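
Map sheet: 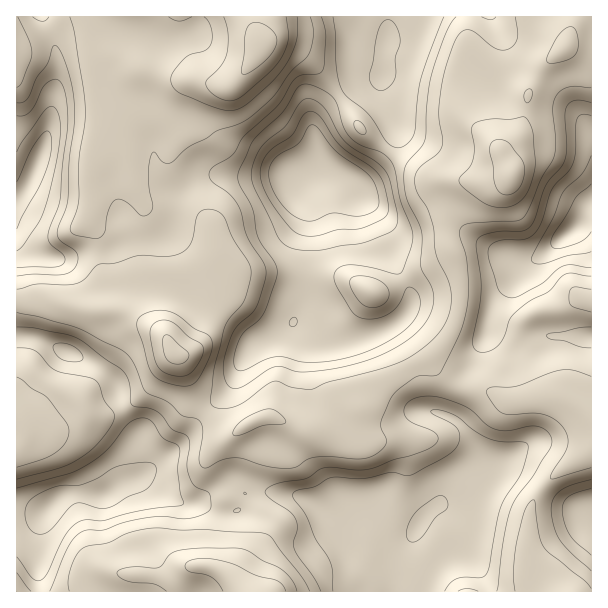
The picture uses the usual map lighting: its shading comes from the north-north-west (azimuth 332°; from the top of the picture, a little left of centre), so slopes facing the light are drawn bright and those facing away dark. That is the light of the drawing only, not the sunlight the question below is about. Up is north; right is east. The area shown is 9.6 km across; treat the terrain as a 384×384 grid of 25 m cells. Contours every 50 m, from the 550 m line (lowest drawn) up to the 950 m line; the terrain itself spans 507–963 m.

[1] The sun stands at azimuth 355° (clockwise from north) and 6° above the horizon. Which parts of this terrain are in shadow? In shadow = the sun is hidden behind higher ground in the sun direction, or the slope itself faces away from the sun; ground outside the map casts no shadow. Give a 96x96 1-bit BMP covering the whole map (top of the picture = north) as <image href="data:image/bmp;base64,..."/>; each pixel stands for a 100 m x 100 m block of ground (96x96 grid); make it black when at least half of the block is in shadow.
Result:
<image width="96" height="96" href="data:image/bmp;base64,Qk2+BAAAAAAAAD4AAAAoAAAAYAAAAGAAAAABAAEAAAAAAIAEAAATCwAAEwsAAAIAAAAAAAAA////AAAAAAAAAHwPwAAAAAAAAAAAAHgPwAAAAAAAAAAAAAAPgAAAAAAAAAAAAAAHAAAAAAAAAAAAAAAAAAAAAAAAAAAAAAAAAAAAAAAAAAAAAAAAAAAAAAAAAAAAAAAAAAAAAAAAAAB4AAAAAAAAAAAAAAF8AAAAAAAP+AAAAAd+AAAAAAA//AAAAB9/AAAAAAB//gAAAB9/wAAAAAD//wAAAD//8AAAAAH///AAAH///gACAAf///wAAH///wA/AB////4AAP///4B/hH////8AAP///4B///////8AAH///8D7//////+B4D///8P7//////+D8B///8f4///////H+Af//8/4fwD////f/AAD///8fgD//////AAAf//8PwHwB5///wAAH//8H+GAAAG//4AAB//+D/gAAAA//8AAA//+B/gAAAB//8AAAf/+AfAAAAD//8AAAH/+AAAAAA///8AAAD//AAAAAH/+P4AAAB//AAAAAP/8AAAAAA//AAAAAf/4AAAAAAf/gAAAAf/wAAAAAMP/gAAAAP+AAAAAAeP/gAAAAD4AAAAAAeP/gAAAAAAAAAAAD+P/wAAAAAAAAAAA/+P//AAAAAAAAAAD/+CP/gAAAAAAAAAH/8AD/wAAAAAAAAAf/4AAf4AAAAAAAAB//wAAP8AAeAAAAAH//AAAH8AA/AAAAAf/+AAAH8AA/gAAA///+AAAH8AA/wAAB///wAAAH+AA/wAAA//gAAAAD+AB/wAAAB8AAAAAA+AB/4AAAAAAAAAAAeAD/wAAMAAAAAAAAOADgAAAeAAAAAAAAGAAAAAA/AAAAAAAAGAAADAB/gAAAAAAAAAAAAAB/wAAAAAAAAAAAAAD/wABwAAAAAAAAAAD/4AD4AAAAAAAAAAH/8AH4AAAAAAAAAAH/+AH8AAAAAAAAAAP//AD4AAAAAAAAAAP//gAwAAAAAwAACAP//wAAAAAAH8AAGAf//4AAAAAAP+AIHAP//4AAAAAAf+A+OAP//4AAAAAAf/B/OAP//8AAAAAA//h/MAf//8gAAAAB//z/gA////gAAAAD////gAw///wAAAAH////gAAP//wAAAAP////gAAD//4AAAAf////gAAA//4AAAA/////gAAAf/4AAAB/////AAAAHv8AAAH/////AAAABN8AAAH////+AAAAAN8AAAB////8AAAAAf+AAAB////4AAAAAf+AAAB////wAAAAA/+AAAD///+AAAAAA/+AAAH///4AAAAAA/+AAAP///4AAAAAB/+AAAf///4AAAAAB/+AAA////4AAAAAD/+AAA////4AAAAAD//AAAfD//wAAAAAD8/AAAAB//wAAAAAD4/AAAAA//wAAAAAHg/AAAAAf/gAAAAAHgeAAAAAP/AAAAAAHwAAAAAAH+AAAAAADwAAAAAAD4AAAAAAAgAAAAAAB4AAAAAAAAAAAAAAAYAAAAAAAAAAAAAAAAAAAAAAAAAAAAAAAAAAAAAAAAAAAAAAAAAAAAAAAAAAAAAAAAAAAAAAAA="/>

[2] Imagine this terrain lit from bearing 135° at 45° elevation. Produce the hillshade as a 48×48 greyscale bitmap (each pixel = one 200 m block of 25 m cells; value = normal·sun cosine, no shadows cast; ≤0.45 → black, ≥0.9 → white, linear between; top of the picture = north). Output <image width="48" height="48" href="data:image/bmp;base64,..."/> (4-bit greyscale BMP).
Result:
<image width="48" height="48" href="data:image/bmp;base64,Qk32BAAAAAAAAHYAAAAoAAAAMAAAADAAAAABAAQAAAAAAIAEAAATCwAAEwsAABAAAAAAAAAAAAAAABEREQAiIiIAMzMzAERERABVVVUAZmZmAHd3dwCIiIgAmZmZAKqqqgC7u7sAzMzMAN3d3QDu7u4A////AIdEeJmZmYm6h3ZniZq6mZmIdTRVV4iHd4cyWIiIiHiamHdmiZqpmZmIh1VURoiIh4hBNnd3d2Vndnd3iZmZmZmIiHdkNoiIh4hiFWZ3d2VEVWeImpmZmZmIiIh0NomYiIhjE0RWd2ZVVVZ5q6mZiZmYiIh0NYmpiZh0IjIjRVVFZmZ4q6mZiZmZiIh1NIq6maqFVUMiIkVFeHd3iamZmZmpiIiGM3q7qbuod3ZVVFZ3eZiImqqZmZmqmYiGMlrdy93bqamHd2aJmZmazMu6qpmqqZiHUifO7e7u3Lqph2Vqupmrzd3Mzcq7upmYdCOL3czd7tyqmGRIu6qqq83Lzdy8zLmZhkNIq6q7ze26mYU2m7qZmru6q8y7zcuqqGRFiZmaq97bmJhVebupmaqpmaqqq7uqu5dWeJmZmrzcqImHZoq6mZmZmZmYiJqavMqHiJmZmaq8uYmYdlaJmIiZmaqoiZmJq7uZiIiZmZmJupmphkRniIiIiazLuqmYmZqZmIiIiJmGiqq7qFNXd3iIiZvMu6mIiIiIiIiHZ4qGaazdyWM1dlVmeImqqph4h3d4iIiGVnmXVpzu24QjVTMjNWiJmql3d3Znd3eId4mYVXrO7bdUVlQyISRomqp3eId2d3irqImYVHiK3tqHd3d3VCE1ebuWeIiIiKq7qpmYVGd3ruypiIiJmHQiV6y3aJqZqruqqqmXU0Z4nO7KmIiJq7lSNpzJZoqqq6qZmIiIZVeIms7sqYiIm9yVRYvJZFeJqoiHd3eId3iImazcqZiHesy3VnrLhSNXiFVVV4iIiIiImZvduYh2Z4qod4q7l0IjZiMzNXiIiIiImZrMqYdlVWd3eJq7qXUhNERVRXiIiIiImZmqmIdlVmZVaJq7qZhBJGd4h4mIiId4iZmZh2ZmZ3dDV5vMu7uDJFVWiZmZmYh4iaqphlRVVWdUV5vN3O7ZQ0QyaZmZmZiIiau6h2VVQ0VVaJq8ze/tllQxN5mZmZiHiauph3ZmUyNGeJmrze7uyVRCJpmZmZiHeJqpiHd4dTE3iZmave7ty4QyNpmZmZmIiJqqmIeIhjE3iYiInO/+3LchJpmZmZqpmrzLqYiJl1I2d3d3it7/3dowFomZmZqqq93tupmZmHU0Z2Zmeb3u7dxQBYmZmZq7u97+26mImpdDV3ZWiavN3N2BBYmZmZmqu97u7bhnm6dTRndmeKu8zM2jBImZmZmaq97+7rdVmphkRndmZ5q8zN22JIiZmZmaq87/7sdWeJhkRnd2Z5q8zO3HNYiZmZmqrN7v/sl3eIhkRnh3d5q8zO7IRYiZmYmZmt7u/rqYiIhkNniId4q8y93ZVoiJmHeId63v/supmYhkNYiIh3m7ur3ZZ4iIiHZmZXrf/ty6mZh0JHiIh3irqqu5d4iIiHZmVWi+/czKmZiFI3iIh3aKuqqpd4iIiIh3ZWec7czKmZiGMViId3Zoq6mYeImZmZmYZWeKzMzLmZiHQTeHd3dnmqiHeImZmZmYdmeJvLu6qZmIYiZ2Z4h3iQ=="/>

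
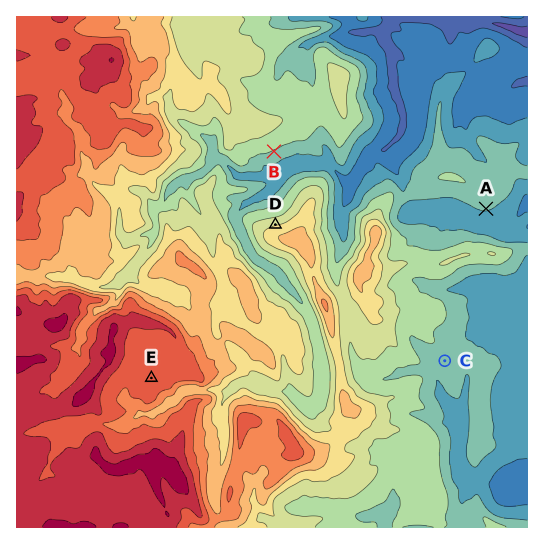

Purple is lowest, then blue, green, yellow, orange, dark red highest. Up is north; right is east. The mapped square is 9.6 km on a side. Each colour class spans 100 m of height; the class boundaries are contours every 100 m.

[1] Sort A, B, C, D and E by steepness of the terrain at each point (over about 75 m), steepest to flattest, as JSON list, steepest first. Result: ["D", "B", "A", "C", "E"]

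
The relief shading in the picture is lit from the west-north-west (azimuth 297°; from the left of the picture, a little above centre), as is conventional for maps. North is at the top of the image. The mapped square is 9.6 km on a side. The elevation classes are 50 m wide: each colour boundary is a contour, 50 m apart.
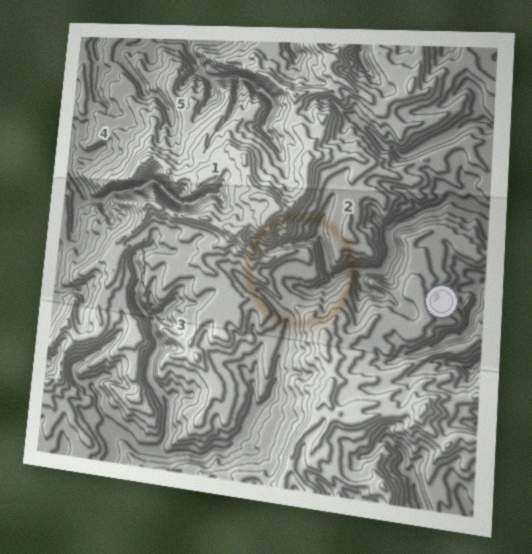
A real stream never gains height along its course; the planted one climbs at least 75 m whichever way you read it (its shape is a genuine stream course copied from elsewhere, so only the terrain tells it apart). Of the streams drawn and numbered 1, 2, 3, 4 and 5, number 3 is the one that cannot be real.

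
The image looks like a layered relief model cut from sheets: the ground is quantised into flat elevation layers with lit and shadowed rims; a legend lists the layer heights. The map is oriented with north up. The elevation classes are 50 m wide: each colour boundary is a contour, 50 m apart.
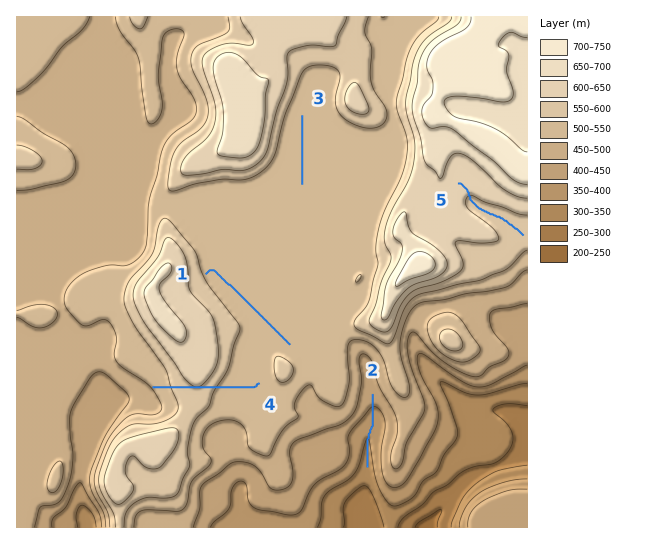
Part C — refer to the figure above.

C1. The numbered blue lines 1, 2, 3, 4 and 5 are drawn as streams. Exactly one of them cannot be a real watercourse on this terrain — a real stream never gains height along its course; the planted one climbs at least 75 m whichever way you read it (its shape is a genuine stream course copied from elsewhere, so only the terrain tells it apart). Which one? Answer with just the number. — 4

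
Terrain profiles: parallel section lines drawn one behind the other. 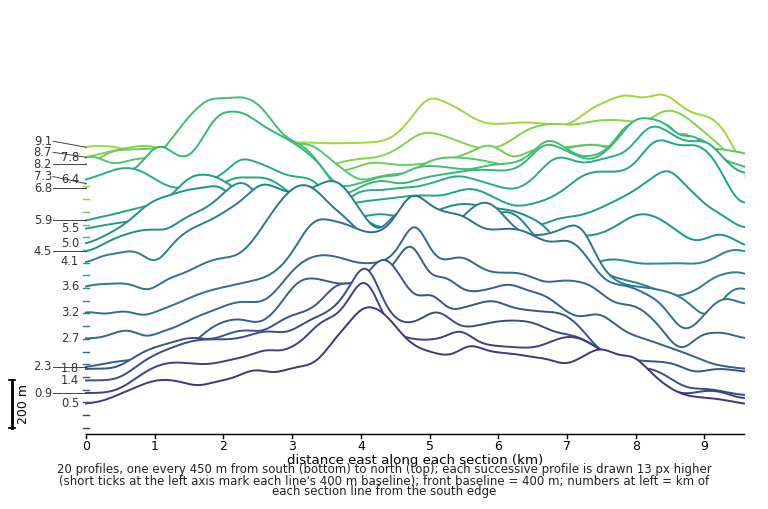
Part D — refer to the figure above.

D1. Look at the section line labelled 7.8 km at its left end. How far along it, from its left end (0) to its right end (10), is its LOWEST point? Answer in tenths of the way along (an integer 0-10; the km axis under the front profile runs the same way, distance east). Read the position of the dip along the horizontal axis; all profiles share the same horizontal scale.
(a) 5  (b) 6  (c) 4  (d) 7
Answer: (c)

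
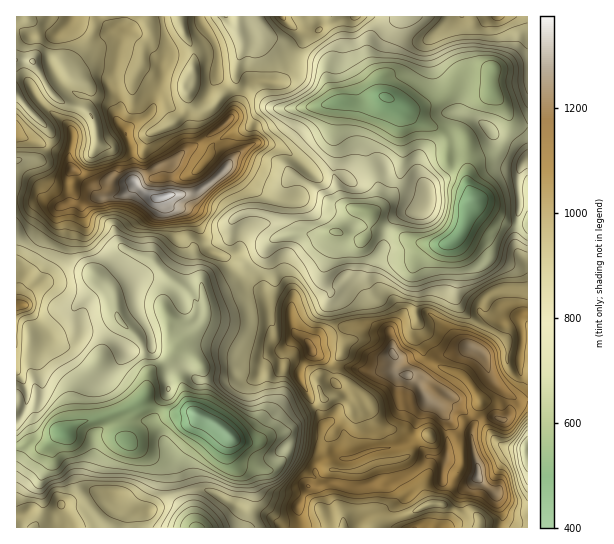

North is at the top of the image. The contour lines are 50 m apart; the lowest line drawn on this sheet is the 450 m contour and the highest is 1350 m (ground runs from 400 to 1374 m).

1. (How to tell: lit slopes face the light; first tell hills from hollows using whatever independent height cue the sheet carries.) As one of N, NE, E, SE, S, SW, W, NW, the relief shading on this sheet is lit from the E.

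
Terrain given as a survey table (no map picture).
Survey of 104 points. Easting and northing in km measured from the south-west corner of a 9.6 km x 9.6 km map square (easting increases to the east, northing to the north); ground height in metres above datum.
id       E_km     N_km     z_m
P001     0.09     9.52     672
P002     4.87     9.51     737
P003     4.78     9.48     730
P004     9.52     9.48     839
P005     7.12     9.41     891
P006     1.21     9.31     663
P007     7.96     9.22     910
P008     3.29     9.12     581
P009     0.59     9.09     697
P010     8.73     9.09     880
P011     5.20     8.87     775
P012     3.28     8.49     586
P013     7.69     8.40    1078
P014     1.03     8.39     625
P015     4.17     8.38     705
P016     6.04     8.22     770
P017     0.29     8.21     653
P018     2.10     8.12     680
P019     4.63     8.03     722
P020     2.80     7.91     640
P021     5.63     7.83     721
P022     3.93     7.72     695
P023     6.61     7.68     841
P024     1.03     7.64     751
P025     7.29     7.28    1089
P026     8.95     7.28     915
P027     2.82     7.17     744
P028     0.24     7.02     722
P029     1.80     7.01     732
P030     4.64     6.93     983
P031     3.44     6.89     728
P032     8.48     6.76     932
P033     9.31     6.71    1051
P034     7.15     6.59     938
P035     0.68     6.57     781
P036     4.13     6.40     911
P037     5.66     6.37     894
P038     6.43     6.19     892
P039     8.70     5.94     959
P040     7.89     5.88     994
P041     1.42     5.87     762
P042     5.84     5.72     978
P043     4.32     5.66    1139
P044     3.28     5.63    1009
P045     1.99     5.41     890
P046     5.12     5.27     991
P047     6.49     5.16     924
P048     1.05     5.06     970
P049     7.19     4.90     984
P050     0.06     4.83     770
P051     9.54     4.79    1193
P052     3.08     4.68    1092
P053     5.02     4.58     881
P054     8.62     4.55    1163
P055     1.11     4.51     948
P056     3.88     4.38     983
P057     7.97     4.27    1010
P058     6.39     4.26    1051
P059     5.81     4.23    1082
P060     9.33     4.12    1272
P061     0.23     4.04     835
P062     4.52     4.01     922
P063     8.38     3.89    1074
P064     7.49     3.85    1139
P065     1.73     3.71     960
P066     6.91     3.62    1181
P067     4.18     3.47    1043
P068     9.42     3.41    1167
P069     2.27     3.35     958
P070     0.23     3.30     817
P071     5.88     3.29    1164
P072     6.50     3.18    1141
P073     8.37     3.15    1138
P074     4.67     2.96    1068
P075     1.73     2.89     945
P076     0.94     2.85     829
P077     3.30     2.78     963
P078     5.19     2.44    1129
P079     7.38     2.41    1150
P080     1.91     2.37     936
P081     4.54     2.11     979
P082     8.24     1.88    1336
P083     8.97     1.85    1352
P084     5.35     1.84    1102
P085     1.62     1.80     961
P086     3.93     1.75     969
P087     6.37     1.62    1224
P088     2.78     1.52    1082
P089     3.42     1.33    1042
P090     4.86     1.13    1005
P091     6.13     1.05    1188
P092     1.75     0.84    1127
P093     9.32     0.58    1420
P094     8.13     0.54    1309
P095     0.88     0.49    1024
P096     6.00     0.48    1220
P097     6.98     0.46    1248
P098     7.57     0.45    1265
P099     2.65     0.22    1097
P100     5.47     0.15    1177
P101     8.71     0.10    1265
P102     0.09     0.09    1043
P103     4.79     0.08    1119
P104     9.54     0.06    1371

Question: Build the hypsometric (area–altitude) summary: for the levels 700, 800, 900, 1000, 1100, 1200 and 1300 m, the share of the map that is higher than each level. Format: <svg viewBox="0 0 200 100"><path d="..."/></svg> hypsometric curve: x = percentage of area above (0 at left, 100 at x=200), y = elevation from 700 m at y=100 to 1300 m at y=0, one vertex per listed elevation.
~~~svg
<svg viewBox="0 0 200 100"><path d="M182 100l-25-17-25-16-46-17-37-17-28-16-14-17"/></svg>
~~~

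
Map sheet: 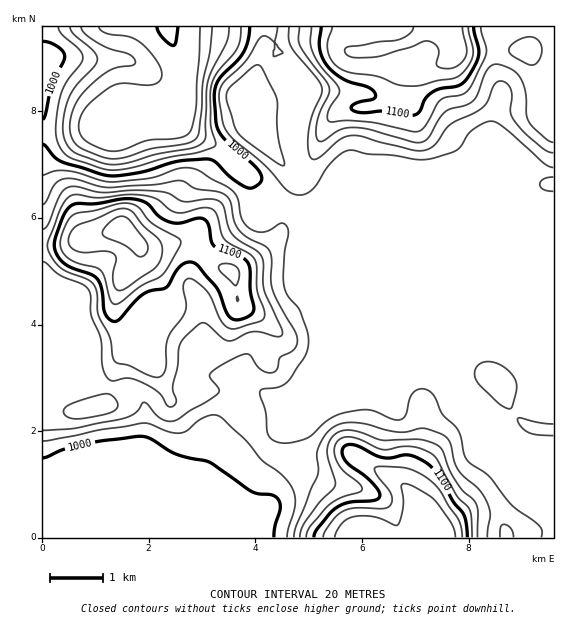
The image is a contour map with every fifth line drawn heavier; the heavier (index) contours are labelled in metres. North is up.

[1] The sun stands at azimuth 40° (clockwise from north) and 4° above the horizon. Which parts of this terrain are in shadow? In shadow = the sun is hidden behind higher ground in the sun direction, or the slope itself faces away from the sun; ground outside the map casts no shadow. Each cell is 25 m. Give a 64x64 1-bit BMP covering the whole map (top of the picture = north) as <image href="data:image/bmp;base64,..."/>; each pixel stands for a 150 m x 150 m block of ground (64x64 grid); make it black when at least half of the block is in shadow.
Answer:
<image width="64" height="64" href="data:image/bmp;base64,Qk0+AgAAAAAAAD4AAAAoAAAAQAAAAEAAAAABAAEAAAAAAAACAAATCwAAEwsAAAIAAAAAAAAA////AAAAAAAAAAABgAAAAAAAAAAAAAAAAAAAAAAAAAAAAAAAAAAAAAAAAAAAMAAAAAAAAAH4AAAAAAAAP/AAAAAAAAA/4AAAAAAAAD+AAAAAAAAAPgAAAAAAAAAcAAAA/AwAAAAAAAD/jwAAAAAAAD/vAAAAAAAAH+cAAAAAAAAAAwAAAAAAAAACAAAAAAAAAA4AAAAAAAAAPgAAAAAAAAA8AAAAAAAAATwAAAAAAAABmAAAAAAAAAEAAAAAAAAAAwAMAAAAAAAPgA4YAAAAAA+AD/gAAAAAH4AP4AAAAAAfgA+AAAAAAB+ADwAAAAAA/4AeAAAAAAD/gB4AAAAAAP+APgAAAAAA/4A8AAAAAAD/ABgAAAAAAPwAAAAAAAAA+cAAAAAAAADw4AAAAAAAAGBAAAAAAAAAQAAAAAAAAABAAAAAAAAAAAAAAAAAAAAAAAAAAAAAAAAAAAAAAAAAAAAAAAcAAAAAAAAAfgAAAAAAAAD8AAAAAAAAA/gB/AAMAAAD+A//AB8AAB/wz/8APwAAf+DP/gA/AAD/wM/+AH4AAH8B5/wAeAAAfwPH4AAwAAB/A+AAAAAAAD4D8AAAAAAAPgP8AHAAAAA8A//AcHAAABgD/8BgcAAAAAP/AABwAAAAA/wAAHAAAAAH+AAAAAAAAAPwAAAAAAAAgwAAAAAAAADAAAAAAA=="/>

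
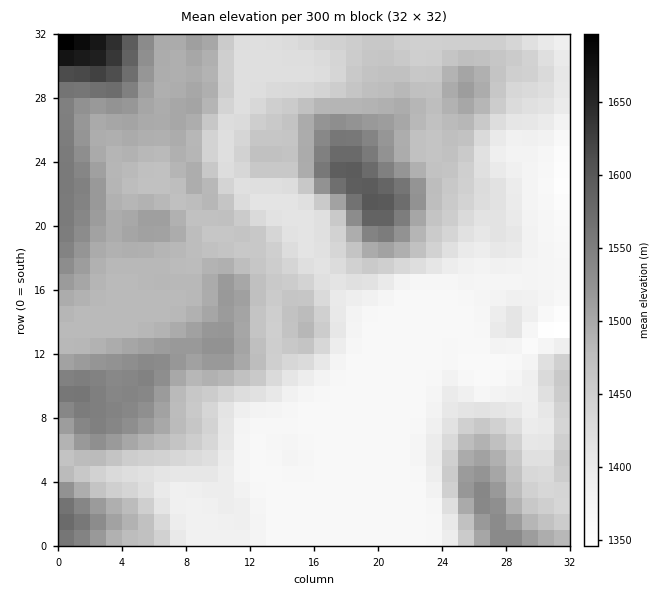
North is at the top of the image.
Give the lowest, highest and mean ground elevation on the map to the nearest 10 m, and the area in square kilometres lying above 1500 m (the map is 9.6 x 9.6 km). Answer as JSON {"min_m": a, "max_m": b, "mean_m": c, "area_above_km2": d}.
{"min_m": 1340, "max_m": 1710, "mean_m": 1450, "area_above_km2": 19.0}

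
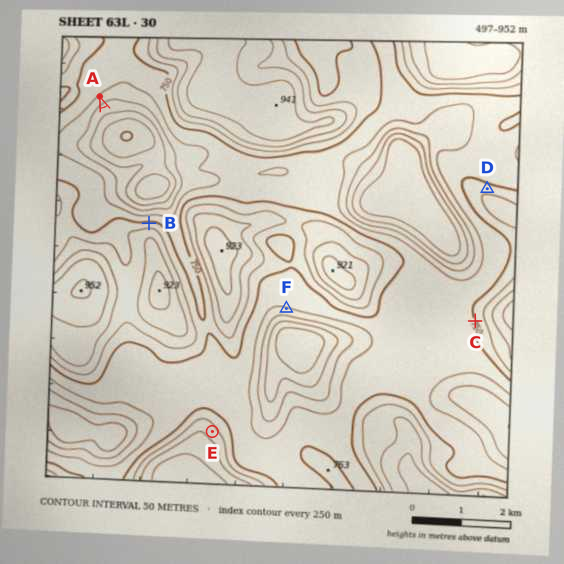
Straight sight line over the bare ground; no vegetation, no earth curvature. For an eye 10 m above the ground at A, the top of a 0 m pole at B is visible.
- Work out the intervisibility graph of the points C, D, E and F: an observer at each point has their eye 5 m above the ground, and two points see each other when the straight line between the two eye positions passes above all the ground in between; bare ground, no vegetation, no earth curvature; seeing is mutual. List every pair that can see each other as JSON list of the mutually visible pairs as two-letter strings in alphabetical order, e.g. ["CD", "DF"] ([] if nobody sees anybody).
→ ["CE", "EF"]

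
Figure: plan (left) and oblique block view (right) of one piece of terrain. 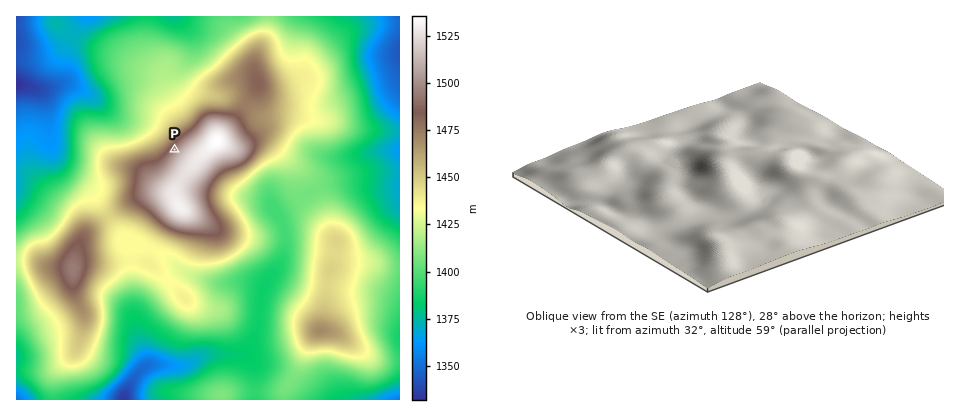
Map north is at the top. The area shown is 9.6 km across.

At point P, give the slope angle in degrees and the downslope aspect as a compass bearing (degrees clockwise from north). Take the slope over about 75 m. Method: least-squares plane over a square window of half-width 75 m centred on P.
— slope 6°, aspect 310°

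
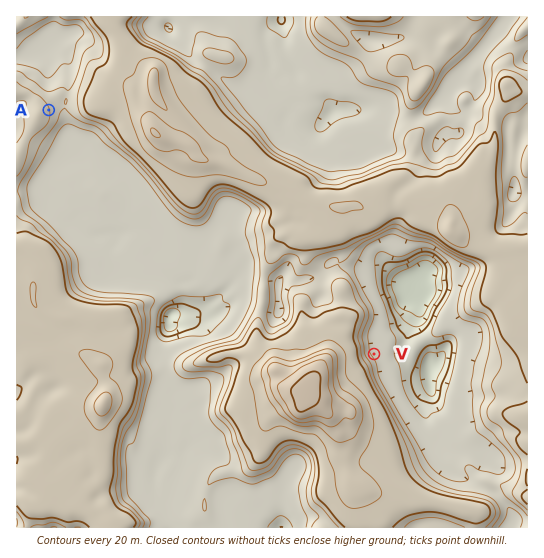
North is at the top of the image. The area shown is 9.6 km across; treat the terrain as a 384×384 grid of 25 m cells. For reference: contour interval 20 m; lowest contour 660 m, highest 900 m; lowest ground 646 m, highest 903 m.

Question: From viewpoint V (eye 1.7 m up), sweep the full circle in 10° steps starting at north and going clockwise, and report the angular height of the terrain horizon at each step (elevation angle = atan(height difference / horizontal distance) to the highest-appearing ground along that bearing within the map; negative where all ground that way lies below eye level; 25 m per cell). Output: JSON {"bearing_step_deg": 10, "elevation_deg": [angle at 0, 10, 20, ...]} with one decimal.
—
{"bearing_step_deg": 10, "elevation_deg": [1.9, 1.6, 1.7, 2.1, 1.8, 1.6, 1.8, 1.8, 1.7, 1.5, 1.3, 1.4, 1.3, 1.0, 0.3, 1.4, 1.6, 3.6, 5.2, 7.0, 8.6, 10.1, 11.0, 11.3, 11.5, 11.6, 11.6, 11.5, 11.1, 10.3, 8.7, 7.1, 6.2, 5.3, 4.4, 2.4]}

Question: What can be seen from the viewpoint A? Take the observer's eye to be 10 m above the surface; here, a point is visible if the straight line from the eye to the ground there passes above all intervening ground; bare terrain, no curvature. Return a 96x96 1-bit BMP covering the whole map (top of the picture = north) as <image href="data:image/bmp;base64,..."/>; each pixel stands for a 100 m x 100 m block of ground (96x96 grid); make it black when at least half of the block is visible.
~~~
<image width="96" height="96" href="data:image/bmp;base64,Qk2+BAAAAAAAAD4AAAAoAAAAYAAAAGAAAAABAAEAAAAAAIAEAAATCwAAEwsAAAIAAAAAAAAA////AAAAAAAAAAAAAAAAAAAAAAAAAAAAAAAAAAAAAAAAAAAAAAAAAAAAAAAAAAAAAAAAAAAAAAAAAAAAAAAAAAAAAAAAAAAAAAAAAAAAAAAAAAAAAAAAAAAAAAAAAAAAAAAAAAAAAAAAAAAAAAAAAAAAAAAAAAAAAAAAAAAAAAAAAAAAA+AAAAAAAAAAAAAAA7AAAAAAAAAAAAAAAzAAAAAAAAAAAAAAAjAAAAAAAAAAAAAAACAAAAAAAAAAAAAAAAAAAAAAAAAAAAAAAAAAAAAAAAAAAAAAAAAAAAAAAAAAAAAAAAAAAAAAAAAAAAAAAAAAAAAAAAAAAAAAAAIAAAAAAAAAAAAAAgeQAAAAAAAAAgAAA+c4AAAAAAAAA4AAAecYAAAAAAAAAcAAAPfwAAAAAAAAAcAAAHfwAAAAAAAAAAAAAHf4AAAAAAAAAAAAAH/8AAAAAAAAAAAAAD8fAAAAAAAAAAAAAD+/gAAAAAAAAAADgD//gAAAAAAAAAAD+B//wAAAAAAAAAAD////4AAAAAAAAAAD////8AAAAAAAAAAD////8AAAAAAAAAAB//3/8AAAAAAAAAAAH/z/+AAAAAAAAAAAB/x/+AAAAAAAAAAAA/wf4AAAAAAAQAIAAfwP8AAAAAAA//wAAPwMcAAAAAAA//4AAPwMAAAAAAAA//+AAHwcAAAAAAAA///wAP4cAAAAAAAAf//9AP4AAAAAAAAAf////H4AAAAAAAAAf////n4AAAAAAAAA3/////4AAAAAAAABz////+AAAAAAAAAB/////8AAAAAAAAAD/////4AAAAAAAAAD/////gAAAAAAAAAP/////AAAAAAAAAD/////8AAAAAAAAAD/////4AAAAAAAAAD/////gAAAAAAAAAD/////AAAAAAAAAAD////+AAAAAAAAAAD////+AAAAAAAAAAD////+AAAAAAAAAAD/////AAAAAAAAAAD/////AAAAAAAAAADf///+AAAAAAAAAAAP///+AAAAAAAAAAAP///8AAAAAAAAAAAH///4AAAAAAAAAAAH///wAAAAAAAAAACD///gAAAAAAAAAADD///AAAAAAAAAAAAB///AAAAAAAAAAAAB///AAAAAAAAAAAAA///AAAAAAAAAAAAA///AAAAAAAAAAAAAf//AAAAAAAAAAAAAf//AAAAAAAAAAAAAf/+AAAAAAAAAAAAP//+AAAAAAAAAAAAP/wOAAAAAAAAAAAAP/gAAAAAAAAAAAAAP/gAAAAAAAAAAAAAP/gAAAAAAAAAAAACD/gAAAAAAAAAAAACB/wBAAAAAAAAAAAAD/4BAAAAAAAAAAAAP/4DAAAAAAAAAAAAf/8BAAAAAAAAAAAAf/mAAAAAAAAAAAAA//GAAAAAAAAAAAAB//GAAAAAAAAAAAAD/+HAAAAAAAAAAAAD/+OAAAAAAAAAAAAD//+AAAAAAAAAAAAD//+AAAAAAAAAAAAD//+AAAAAAAAAAAAD//8AAAAAAAAAAAAB//4AAAAAAAAAAAAA="/>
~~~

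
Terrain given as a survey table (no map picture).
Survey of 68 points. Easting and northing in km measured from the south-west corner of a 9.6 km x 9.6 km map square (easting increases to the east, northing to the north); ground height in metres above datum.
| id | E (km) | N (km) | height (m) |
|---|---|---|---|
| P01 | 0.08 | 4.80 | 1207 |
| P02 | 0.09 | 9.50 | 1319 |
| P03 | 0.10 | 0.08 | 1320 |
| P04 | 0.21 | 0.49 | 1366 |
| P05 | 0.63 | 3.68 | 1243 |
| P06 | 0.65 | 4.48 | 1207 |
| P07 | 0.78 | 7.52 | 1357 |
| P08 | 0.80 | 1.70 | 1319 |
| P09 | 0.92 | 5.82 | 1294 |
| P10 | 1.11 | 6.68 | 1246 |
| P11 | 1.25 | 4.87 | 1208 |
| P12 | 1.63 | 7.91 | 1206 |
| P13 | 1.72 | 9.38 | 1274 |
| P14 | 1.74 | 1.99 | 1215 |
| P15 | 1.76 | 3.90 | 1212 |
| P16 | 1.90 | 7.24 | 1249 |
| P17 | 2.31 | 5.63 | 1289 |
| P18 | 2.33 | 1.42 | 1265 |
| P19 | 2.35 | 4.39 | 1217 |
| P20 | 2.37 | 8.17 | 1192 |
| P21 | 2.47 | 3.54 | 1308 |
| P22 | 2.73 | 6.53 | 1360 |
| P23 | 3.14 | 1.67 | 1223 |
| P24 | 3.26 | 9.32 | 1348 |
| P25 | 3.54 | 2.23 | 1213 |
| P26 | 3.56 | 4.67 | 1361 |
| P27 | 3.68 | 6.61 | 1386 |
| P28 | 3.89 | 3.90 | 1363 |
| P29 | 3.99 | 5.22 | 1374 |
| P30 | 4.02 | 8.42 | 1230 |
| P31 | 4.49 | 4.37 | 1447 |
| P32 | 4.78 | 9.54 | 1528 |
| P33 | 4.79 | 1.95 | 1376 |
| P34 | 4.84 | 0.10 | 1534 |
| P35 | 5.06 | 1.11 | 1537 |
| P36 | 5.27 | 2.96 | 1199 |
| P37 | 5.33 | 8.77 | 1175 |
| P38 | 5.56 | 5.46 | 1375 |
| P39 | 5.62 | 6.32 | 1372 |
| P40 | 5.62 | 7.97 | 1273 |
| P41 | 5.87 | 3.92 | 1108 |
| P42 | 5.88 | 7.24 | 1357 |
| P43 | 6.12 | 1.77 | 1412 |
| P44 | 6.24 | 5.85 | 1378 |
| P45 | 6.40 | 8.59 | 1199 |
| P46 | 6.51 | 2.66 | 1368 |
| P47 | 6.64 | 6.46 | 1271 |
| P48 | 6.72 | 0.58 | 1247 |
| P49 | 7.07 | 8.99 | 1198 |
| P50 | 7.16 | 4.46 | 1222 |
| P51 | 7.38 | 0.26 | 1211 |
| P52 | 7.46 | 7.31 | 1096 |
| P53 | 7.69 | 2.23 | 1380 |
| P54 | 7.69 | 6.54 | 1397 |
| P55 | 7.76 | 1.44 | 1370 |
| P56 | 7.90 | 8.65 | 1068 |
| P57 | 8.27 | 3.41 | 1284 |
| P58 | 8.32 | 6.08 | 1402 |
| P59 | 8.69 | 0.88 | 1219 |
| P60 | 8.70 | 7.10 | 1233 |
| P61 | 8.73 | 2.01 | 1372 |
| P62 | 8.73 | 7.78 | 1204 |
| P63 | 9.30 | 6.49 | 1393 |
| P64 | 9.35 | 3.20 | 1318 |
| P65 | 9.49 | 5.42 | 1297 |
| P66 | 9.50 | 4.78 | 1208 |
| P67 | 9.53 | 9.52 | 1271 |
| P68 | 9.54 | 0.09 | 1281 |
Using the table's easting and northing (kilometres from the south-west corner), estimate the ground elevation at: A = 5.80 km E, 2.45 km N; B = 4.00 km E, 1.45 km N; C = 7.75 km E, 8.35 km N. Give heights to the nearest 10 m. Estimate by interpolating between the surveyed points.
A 1310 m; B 1370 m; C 1120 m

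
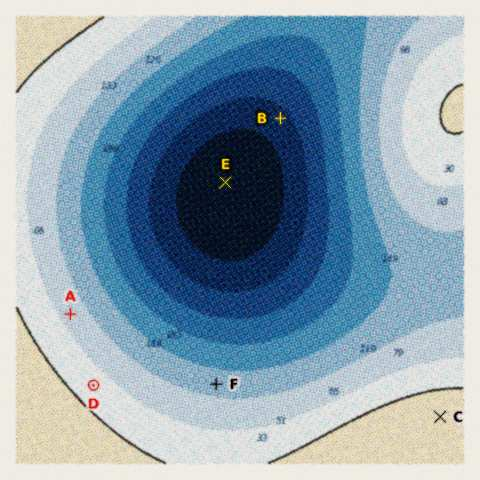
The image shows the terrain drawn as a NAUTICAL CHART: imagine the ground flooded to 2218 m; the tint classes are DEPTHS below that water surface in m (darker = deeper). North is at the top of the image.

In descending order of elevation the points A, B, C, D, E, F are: C D A F B E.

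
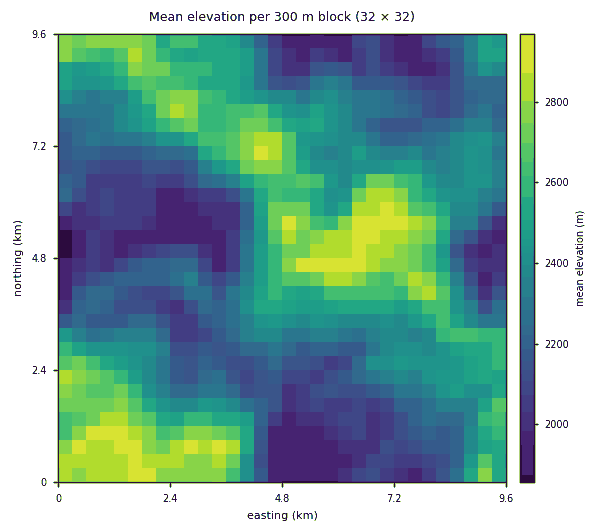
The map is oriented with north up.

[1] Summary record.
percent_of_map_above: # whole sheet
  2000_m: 92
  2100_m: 80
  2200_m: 68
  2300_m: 55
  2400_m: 44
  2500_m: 32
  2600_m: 23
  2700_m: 15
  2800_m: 9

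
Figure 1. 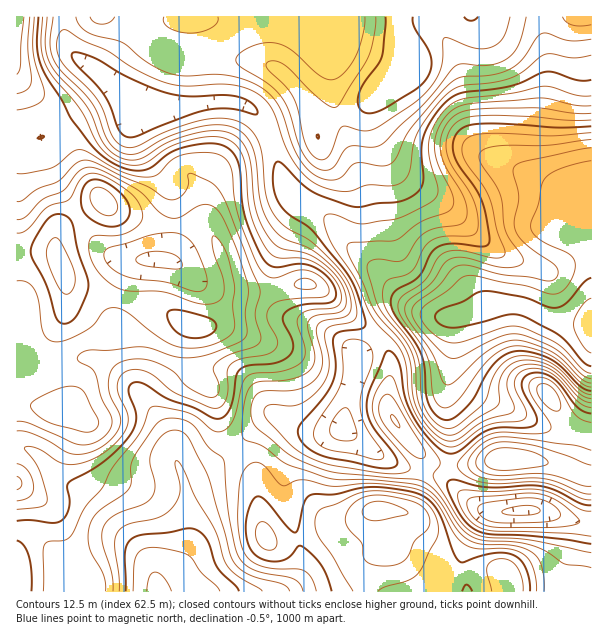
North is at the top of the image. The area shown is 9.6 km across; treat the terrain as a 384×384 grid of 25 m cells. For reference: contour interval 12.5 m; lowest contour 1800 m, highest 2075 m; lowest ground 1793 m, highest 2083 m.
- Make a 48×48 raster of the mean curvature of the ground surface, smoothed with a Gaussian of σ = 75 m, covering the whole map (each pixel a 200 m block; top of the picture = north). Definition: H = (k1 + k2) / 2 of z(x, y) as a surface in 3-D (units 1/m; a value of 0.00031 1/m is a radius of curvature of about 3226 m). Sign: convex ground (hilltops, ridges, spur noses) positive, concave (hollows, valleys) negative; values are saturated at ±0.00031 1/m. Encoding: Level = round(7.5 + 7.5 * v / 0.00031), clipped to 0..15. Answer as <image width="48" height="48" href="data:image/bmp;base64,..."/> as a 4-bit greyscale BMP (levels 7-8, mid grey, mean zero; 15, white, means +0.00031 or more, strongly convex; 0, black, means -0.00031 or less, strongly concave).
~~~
<image width="48" height="48" href="data:image/bmp;base64,Qk32BAAAAAAAAHYAAAAoAAAAMAAAADAAAAABAAQAAAAAAIAEAAATCwAAEwsAABAAAAAAAAAAAAAAABEREQAiIiIAMzMzAERERABVVVUAZmZmAHd3dwCIiIgAmZmZAKqqqgC7u7sAzMzMAN3d3QDu7u4A////ALllesyVVWd2VEQiJHeIh2ZniIZXvbdWirllebuFRWd3Z3h3dmeJmHd3d3Z63qZXirhmeZl1RWd2eKvMp2eJmaqYd3it/qh4mqdWiIdlVndlV5zdp3iIiJmYd5q97suqqYZXiHZlZ4dlVpzrdnmHdmZ4mrl2eZmZhlV5l2ZmeIhmZ5zZVYqYiHaK3ZQAAjQzM1eal2ZniYd2d4q4RZqZvcvP/VAAAAAAJZmZmIiImYdmd4qnV6qK3///5xABEAACe+p2d4mZmYdmd4qWaal4vdupYgJWZTNYzulVZmd4iHZWd5qXirh3dkISM0jNy6q97aZGd2VWd2Vnh4qpmYdmUgAWmZz////tuVNHmZdVVVRoh3mphlRVQgKf6Xrv//65djRXm8uGZURol2iYZUM0Mjn/pCa925dVZ1aJmt3JdlRHmXd2VmRDNZ/8QBWJhTJGiYq7qbzKdlRGq4VEaIZDSf/2ADVmQQOLqZm8uZmGVWd5zIMkeJdTWv+jAUZlMjn/tneJqZdTNpq87XM1eJljSe6UElZ3d6//gXZniZdCR5qrymRXeJqENs6mM1Z4rP/+QHdmZ4hVZ3dmdUV5mbuEJb/YVFZ4re/oEHd2ZWeHd3dmVVeaq8tzJK/pZWd4m7mFIHeIZWiZiImZmZq7u6dCJs/YVWd3iYVUQ2eKl3iIiJrMy7qZmWMTe+6UNFZmeGRFVWaKqHd3eJvLupdlVTJZvKcwE1VVZlRGZWZ6qGZ4maqoiZZVVEfOt1MQJFZlVURnZWVquHiZq6llaah4mb//dERFVWdlVEaJdWVryYmZiYZEarl5z//7VFeah2ZVVWi7hWWMyXdlVVVFi7hmrv+1I1i7lkNGiavLlnest1RERFVXrLhUerlSJGm6dDR63Lqph3irlkRFVWZovKdVZ4UiVnmoZVe9yod3d2i7hkaHd4d5u5dmZ3U0eImHZ4vLhVVWd1e8hWm6mZmau4ZmZnVGiHiHeKu5ZEVndza7dp3LmIebuoZVVWVXiHiIiaunZnd3d0aYaN/bl1V5mZdURFVomHiYmruXeId3eGd1a//KhlZ3iahTNFeZh4mZq7l2eIdmeHdla/2Xd4mYm7hTNYqod4mZqodmZ3ZmZ3dlarhDWLy5rMlTNr2mV5mZl1RFVmZmZmZmeZURSL3LvMhTSN6VaJmZhTNFVmd2VWZmipQSRoqrvKhDWe2FeYiIdCNWZnd3ZXZnm5QjRFV4mZZDatt2iYeIdCNWZ3eId3d4q5ZFVENEVmQzerl3mYiJhDRWZ3eImYiau4ZVVUQzMzMli6hnq6malkVmd3eJmpq7qGRVVWZVQzNHq5dnrLmrt2eIiId4qru5dURVZ5mYd3ebyoZWi6mbyXiamYd4mct0MzVomru6qqvMuXZVaJibuXiqqYZ4iMlBE0aJqqmZmaq6l2ZlZ4ibp2eaqoZnh9kwJXeJmId3d3iId2dmZ5qqhmiZqoZoh9kxWKmId3d3d3d3d3d2VpunVXmZmXZ4mOpCa8uXd3d3d3d3d3d2VYqFRoqYiHZ6qg=="/>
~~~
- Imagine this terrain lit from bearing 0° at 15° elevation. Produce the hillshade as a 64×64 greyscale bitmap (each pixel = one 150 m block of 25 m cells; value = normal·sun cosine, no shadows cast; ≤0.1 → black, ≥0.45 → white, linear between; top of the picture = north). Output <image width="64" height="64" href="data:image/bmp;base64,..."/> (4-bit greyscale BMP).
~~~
<image width="64" height="64" href="data:image/bmp;base64,Qk12CAAAAAAAAHYAAAAoAAAAQAAAAEAAAAABAAQAAAAAAAAIAAATCwAAEwsAABAAAAAAAAAAAAAAABEREQAiIiIAMzMzAERERABVVVUAZmZmAHd3dwCIiIgAmZmZAKqqqgC7u7sAzMzMAN3d3QDu7u4A////AHd3d3d3d3d3ZmZmVURENEVmZmZmZmZnd3d2Znd3d3d3d3d3d3h3d3ZmZmZVQzMzRWZmZmZVVmZ3d3ZneIh3d3d3d3d3iId2ZmZmZlRDIiNFVmZmZlVVZnd3d3iJmHd3iHd3ZneIh3ZmZmZmZUQzNFVVZmZmZmZmZ3eJqqqpiIiZh3Zmd4h3ZVVVZmZmVURWZmVmZ3d3dmZneKvN3cupmaqHdmZnd3ZlVVVWZmZmZmd2ZmZmZ3d2ZmeKze/+3Mu7u3dlVmZ3ZlVFVVZmZmZ3eHdmZmZmZmZlZ5ve///t3MuqZVVVZmZlVVVVZmVmZ3iIh3d3dmVVZmZ5rMzN3dzLqYdEVWZmVVVVVVZmZmZ3iIiHd4h3ZmZneJq7qZmZmZh2VERWZ2ZVVVVWZmZmZneIiHeImZmYiJmru6l2VEVVVDMiRWd3dmVVVmZmZmZnd4iId4mqq7zMzN3LlkIRERERERJmd3dmZmZmZ3d3Zmd3iIeImqu83u/u3LlkIQAAAAABM4iHdmZmZnd3d3ZmZ3eIiImqu83u/+y6h1MhAAAAASRWmIdlVFVmd3d3dmZneIiImru7zM3cqXdmZUMyIiI0VniYdlRENEVmd3dmZmd4iImqu7u7uqh1VniId2ZmZneJmYdlVEMzNFVmZmZmZniJmaqqqqqYZURomrqqqZqqqqmYZVRERDMzRVZmZmVWeJmZmZmZmHZDRYq8zMzMzMy6mYhERERVVERFVVVVVVVnmZiHd3iHZTNXrMy7zN3dy6mIiERERVZmZmZVVERERWeIh3ZmZ3ZURXm8y6u8zMy5h2eJVVVWZ3eHd2VEMzRFZ3d2ZVVWZmVWiruqmqu7qYZVaJpmd3d3iIiHZUMzNEVmZmVVVVVmZ3iaqZmZmZmHVEV5vHeIiIiIiIdlQzNEVmZVVVVVVWd4iZmIiIiYh2VUV5veeIiIiId3dlVEVVZmZVRERVVVZ4iZiHd4iIiHZmeKve53eIiIh2ZVVVVmd3dlQzRERVZniJiHd3iIiIiIms3u3Xd3eIiHZURFVWZ3dlQzNERVZneIiId3eIiZmaq97+3Md2Z3d3ZURERVVVVVQzNEVWZ3d3eIiIiIiZmqvN7/7Lp3ZmZmZlVEREREREMzRFVmd4d2ZniZmZmZmqu83u7LmXdmVVVmZVVVRERERERWZ3eIh2VWeau6qZmaq8zd3LmId2ZVVVZmZlVVVVVVVmd4iIdlRFaKvLqpmZqru7u6mId3dmVVZmZmZmZnd3ZneIiHdUM0WKvLqZiIiZqqqpiHd3d2ZmZmZmZmd4iIh3d3d2VDIjV5q6mHd3d4iZmYd2Zmd3ZmZmZmZnd4mZmHdmZlQzISR4mZhlVWZnd3d3ZlVWZmZmZmZmd3iJmamYd2ZmVDIjV4mYdUM0VWZmZmVVVVVmZmZmZ3eImZmpmId3d3dlVFaJmYdkMzRFZlVURERFVVZmZmd3iJmZqpmHd3d4iIiImruphlRDRFVVRDM0RVVlVmZmd4iJmZmZiHZmd4iZqqvMy6h2VURVVUQzM0RWd2ZmZmd4iIiIeHd3ZmZ4iZqrzN3Kh2VVVVVEMyM0VniId2d2d4iHdmZmZmZmZ3iJmau8y6l2VVVmVEMiNFZ4iZiHeHd3h3ZVRFVVVmZniJmZqruqh2VVVWVUMyNFeJmZiId4iIh3dkRERVVmZneImZmaqph2VVVVVUQzNFeIiIiId3mZiIdlRERVZnd3eIiJmZmZh2VVVVVVRERVZ4h3d3d3eZmZh2VEVmd4iIiIiIiZmYh2VVVVVVVEVWZ3d3Znd3d4mZqXZVZ3eIiIiIiIiIiIh2VVVVVVVVVWd4h3ZmZ3d3iJqph2eImZmIiIiId4iId2VERVVVVVVmeIiHd3d3d3eImamIiaqqmYd4iId3d3d2VERVVVVVVmeJmYh3d3d3d4iZmZmrzMuph3d4d3d3d2VDNFZlVVZneJmZiHd3ZmZniImZms3d3LmHd3d3d3d2VDNFVlVVZmeJmZmHd2ZmZmaIiImazd3cupmIiIiId3ZUNEVlVVZmd4mZiHdmZVVVVYiIiJq8zMy7uqqZmZiHZlREVVVVVmZ3iIh3ZmVVRERFd3eIiau7u7vMy7qqqYd2VVZmVVVWZmZ3dmZVVUREQzN3d3eJmZmZq8zMzLuqmHZVZ3ZlVVVVVWZVVUREREMzMmZmd4iZiIiau8zMy7qXZlZ3d2VVVVVUREREREMzMzIiZmZniJiIiIiZqru7qYdlZniHZlVVVEQzMzMzMzMzMyJVZneJmYd3d3eImZmYdlVWeId2ZVVEQzMiIiIzM0QzM1VmeJqZh3ZmZWZnd2ZURVd4iHdmVVRDMiIiIiM0REREVWeaqph3ZVVEREVVRENFZ4iIiHdmZUQzIiIiIzRERERWeauqmHZVREREREQzM0V4iIiIiHdmVUQzMyIzREVVVWeKqqmHZURERVVURERFZ3iIiIiIh3ZmVURDMzREVVVVd4mph2ZVRVVmZmZmZmZ4iIiIiIiHd3dmVUREREVVVVZ3iZh2VVVVZnd3d3d3iIiIiHeIiHd3d3dlVVVVVVVVVXd3dlVEVWZ3d3d3iIiImIiHd3eId3eIh2VVZmZlVVVVZmZmVERVZ3d3d3d4iIiIiHd3d3d3d4h3ZVZmZmZlVVVmZmZVRVZnd3d3d3d3eIh3d3d3d3d3iHZmZmZmZmZVVWZmZlVVVmd3d3d3d3d3d3d3d3d3d3d3dmZmZmZmZmVV"/>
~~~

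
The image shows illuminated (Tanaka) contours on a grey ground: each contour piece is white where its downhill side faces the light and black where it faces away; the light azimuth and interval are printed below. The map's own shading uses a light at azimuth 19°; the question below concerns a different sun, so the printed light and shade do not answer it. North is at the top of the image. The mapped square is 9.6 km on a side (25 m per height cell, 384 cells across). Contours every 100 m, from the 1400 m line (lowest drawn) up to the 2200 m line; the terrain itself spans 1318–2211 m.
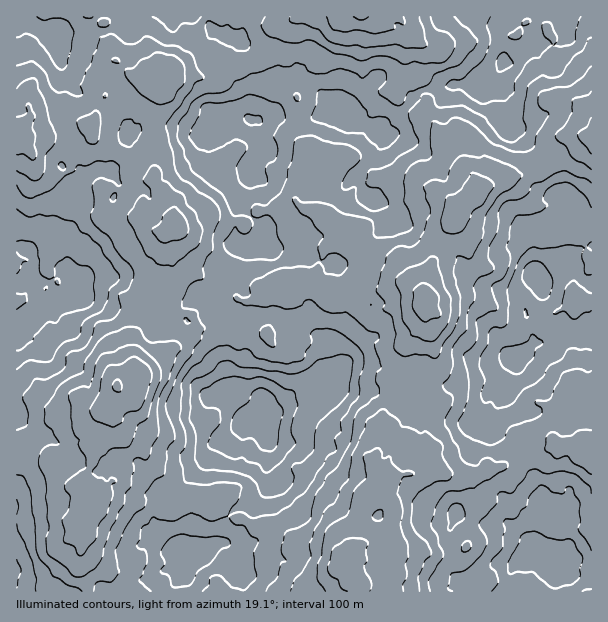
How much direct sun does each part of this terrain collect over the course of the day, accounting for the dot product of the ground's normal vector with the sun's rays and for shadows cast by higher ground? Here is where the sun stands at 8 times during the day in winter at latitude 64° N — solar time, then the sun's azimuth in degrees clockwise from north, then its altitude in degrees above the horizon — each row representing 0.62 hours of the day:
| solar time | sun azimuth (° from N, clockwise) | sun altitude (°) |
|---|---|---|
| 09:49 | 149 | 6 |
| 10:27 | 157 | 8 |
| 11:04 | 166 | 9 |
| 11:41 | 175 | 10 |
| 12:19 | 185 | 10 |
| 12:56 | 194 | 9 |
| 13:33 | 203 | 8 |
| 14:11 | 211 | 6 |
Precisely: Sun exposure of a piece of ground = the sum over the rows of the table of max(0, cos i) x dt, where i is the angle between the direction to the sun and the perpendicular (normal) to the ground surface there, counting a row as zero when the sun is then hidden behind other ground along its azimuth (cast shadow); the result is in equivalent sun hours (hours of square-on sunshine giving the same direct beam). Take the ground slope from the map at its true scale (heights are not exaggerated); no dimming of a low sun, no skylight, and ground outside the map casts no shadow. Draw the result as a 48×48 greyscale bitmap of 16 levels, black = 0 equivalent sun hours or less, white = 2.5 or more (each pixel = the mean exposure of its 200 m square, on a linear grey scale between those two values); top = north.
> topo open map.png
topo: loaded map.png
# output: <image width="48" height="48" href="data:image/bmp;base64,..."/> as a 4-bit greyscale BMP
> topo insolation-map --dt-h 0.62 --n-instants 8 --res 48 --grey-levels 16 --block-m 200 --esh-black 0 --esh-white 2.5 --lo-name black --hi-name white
<image width="48" height="48" href="data:image/bmp;base64,Qk32BAAAAAAAAHYAAAAoAAAAMAAAADAAAAABAAQAAAAAAIAEAAATCwAAEwsAABAAAAAAAAAAAAAAABEREQAiIiIAMzMzAERERABVVVUAZmZmAHd3dwCIiIgAmZmZAKqqqgC7u7sAzMzMAN3d3QDu7u4A////ADSd/YZDERABEQARI6uodUZUNEZ4YAAAAEaMzudmUxABERJCECaXITVXmKxyIAAAEonuyqkyVTAAAUQzIRJFZTNoqqy3UQEQFYh5iIdhFWMyAAIzRVMRJmVEMjiamDJmeZYyiIiIRJu7hnlTIRMQAQQgEQAyR4q8y2VWRXmZmc2727UgAAAAESMwIgAkSrp2RDZTEXqJu8zMpxAAABEANTVUVROKuZVWVHVSRlaIaDWIiFEAABIBNUJWaJiIenV4dnVFhhF5dlEAATIAAAABFHVarP14yqqYeJZ1ABE1i5MAAAAAABEBImV6qoaKuq79/3hyAVQkd2MAAAAAARACNBEBMwADRZvP+zMRR2acp1cgAAAAAAEBIRIgEyAAA2iYZDICdDnZeJhAAAAAASMhEBMiIRAAAERCIgNmaLyYhjIgAAAAEzETIRABIRAAAAAAACVVVqya1iMwAAAAASABIBABJlEAAAAAAHUiUiWbp1VBABEBMzEAAAEQI2UQABMSJDESIQN4ipZTITIkZCEAEAIzISQgAAAThQEAACIkWLiKqGiJhzESMiN3Z1UxAAACEQAAACEBAmvLqu3/2nRUIzZUeGMhAAAAAAAAABAAACnKncveumd2ZXiruDVjAAAAAAAAAAAAAANqu6u4ZWV4lzat6pqmVCAAABAAAAAAAAAmZFZTNFiKl1R7zcpWhTRCESAAAAAAABESJWQjVovaqZerm5Z7kyVmdlIAAAAAEjMSaqqHmpu6endphGeqZUIViCIyAAAQIjRFZlRorMh5Y4dDMzVkM0ACMhEzEQAAE1V2UyM0Z2MhMjYwASRnlQASElRREiEiNmhkQhEAAQEBRSEAAjWNyTJRFzQ0VUVneamHMAAAAAIldTEAA0eSSMp1RSRCZVdli7u6YQAAAAWoMQEAA3mFJb3ck3dUNXqZmayXZkMBEBNmQAAAFpd6hEeJmYh3iLlpUTQzh1RVVppBAQAAJqhVZ4d1NbmKdzISABASQwJXioQQAAABI3moaduFNrqXQUIREQAQAQABMwAAAAE1VAS83rYkeq3IVlQhMwAAAQAAABAAACQ0QQA57auqzO6nqCA0MwAAARABJFdRASIzAAEAJa///8lUeYZTIRAAEzEQIyFGMAAQABAAAAN5zZaJidpRAyIAAEUhIxACEAAAEiAAAAA5u2WJmIQhMyEAABAkMRAAAAABRCEAAAKLmSMiJ2RFMDQxAAABEAAAAAA1MAAAAAAREBQxISZ2WKl0IyEhMwAAAlZTEAAAAAIRESIiEBZGvN2Xh3eIeTAAJplBAAAAABWFMQAQADSLyGre3bmGYkM1hmZDAAAAABEQAAEgASRpdneKhqqXM426lyRUMAAAAAAAAAAAASNhE1UxE1qpl4rcyqm8zGEAAAAAAAAAASMgAAASMyJJqmjf//7e/slQAAAAAAAAEiAAAAABEQJ6zu//7//bVGdzIxAAAAARFEEAAAATFHi8zP3v/uy2EBEREiEAAAJWd0MgAAACh2Qkaomd/YdCEAAUISEAAA=="/>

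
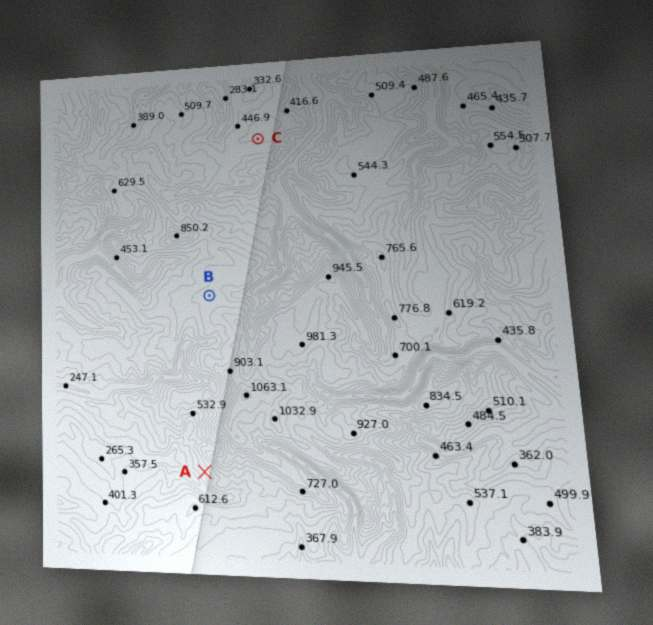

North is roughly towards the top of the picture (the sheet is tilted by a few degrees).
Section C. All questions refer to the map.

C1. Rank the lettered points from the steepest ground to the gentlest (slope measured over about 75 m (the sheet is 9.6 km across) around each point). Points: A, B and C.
A C B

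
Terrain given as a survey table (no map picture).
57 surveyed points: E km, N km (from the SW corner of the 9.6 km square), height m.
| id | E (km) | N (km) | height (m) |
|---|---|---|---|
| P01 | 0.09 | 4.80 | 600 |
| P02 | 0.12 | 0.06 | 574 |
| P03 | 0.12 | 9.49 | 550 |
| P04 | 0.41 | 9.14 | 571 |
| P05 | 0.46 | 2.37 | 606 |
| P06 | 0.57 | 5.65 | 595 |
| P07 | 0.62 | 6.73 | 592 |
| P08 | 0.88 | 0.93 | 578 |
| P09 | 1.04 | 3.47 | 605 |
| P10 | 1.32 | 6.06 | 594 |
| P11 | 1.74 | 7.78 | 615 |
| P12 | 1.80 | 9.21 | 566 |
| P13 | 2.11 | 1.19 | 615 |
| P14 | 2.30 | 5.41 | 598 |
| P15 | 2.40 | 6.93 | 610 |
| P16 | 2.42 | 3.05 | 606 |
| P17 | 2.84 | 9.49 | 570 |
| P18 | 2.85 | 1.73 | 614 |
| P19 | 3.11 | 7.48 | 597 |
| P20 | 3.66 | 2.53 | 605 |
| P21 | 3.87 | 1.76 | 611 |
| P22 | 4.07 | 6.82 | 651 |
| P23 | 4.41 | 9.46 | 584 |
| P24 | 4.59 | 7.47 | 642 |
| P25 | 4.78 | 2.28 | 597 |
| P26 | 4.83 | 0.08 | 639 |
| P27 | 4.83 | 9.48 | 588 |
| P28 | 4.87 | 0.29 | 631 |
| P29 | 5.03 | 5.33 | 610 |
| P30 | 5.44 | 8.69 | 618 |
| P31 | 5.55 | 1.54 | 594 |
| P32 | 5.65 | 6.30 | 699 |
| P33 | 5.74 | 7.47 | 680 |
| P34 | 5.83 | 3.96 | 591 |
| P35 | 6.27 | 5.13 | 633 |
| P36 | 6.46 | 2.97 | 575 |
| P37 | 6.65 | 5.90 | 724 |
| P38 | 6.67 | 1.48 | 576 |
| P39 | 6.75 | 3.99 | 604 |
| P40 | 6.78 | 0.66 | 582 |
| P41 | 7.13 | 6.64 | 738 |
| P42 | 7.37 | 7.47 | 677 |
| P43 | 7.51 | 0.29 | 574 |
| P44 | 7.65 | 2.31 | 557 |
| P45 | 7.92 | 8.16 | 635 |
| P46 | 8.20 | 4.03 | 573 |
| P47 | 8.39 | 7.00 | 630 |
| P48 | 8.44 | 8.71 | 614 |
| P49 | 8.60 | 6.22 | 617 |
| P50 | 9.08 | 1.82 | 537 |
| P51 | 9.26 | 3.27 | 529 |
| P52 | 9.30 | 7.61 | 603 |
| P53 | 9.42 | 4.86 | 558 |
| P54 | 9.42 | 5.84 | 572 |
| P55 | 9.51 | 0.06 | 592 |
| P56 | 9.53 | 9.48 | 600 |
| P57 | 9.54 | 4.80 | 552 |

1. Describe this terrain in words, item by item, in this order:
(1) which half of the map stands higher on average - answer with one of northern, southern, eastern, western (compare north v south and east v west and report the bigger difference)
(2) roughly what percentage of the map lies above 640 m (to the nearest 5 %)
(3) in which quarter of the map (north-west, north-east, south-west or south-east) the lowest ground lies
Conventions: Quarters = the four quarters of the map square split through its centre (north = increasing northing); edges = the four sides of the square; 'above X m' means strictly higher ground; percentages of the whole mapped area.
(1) On average the northern half of the map is the higher ground.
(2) Roughly 15 % of the ground is higher than 640 m.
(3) The lowest ground is in the south-east quarter.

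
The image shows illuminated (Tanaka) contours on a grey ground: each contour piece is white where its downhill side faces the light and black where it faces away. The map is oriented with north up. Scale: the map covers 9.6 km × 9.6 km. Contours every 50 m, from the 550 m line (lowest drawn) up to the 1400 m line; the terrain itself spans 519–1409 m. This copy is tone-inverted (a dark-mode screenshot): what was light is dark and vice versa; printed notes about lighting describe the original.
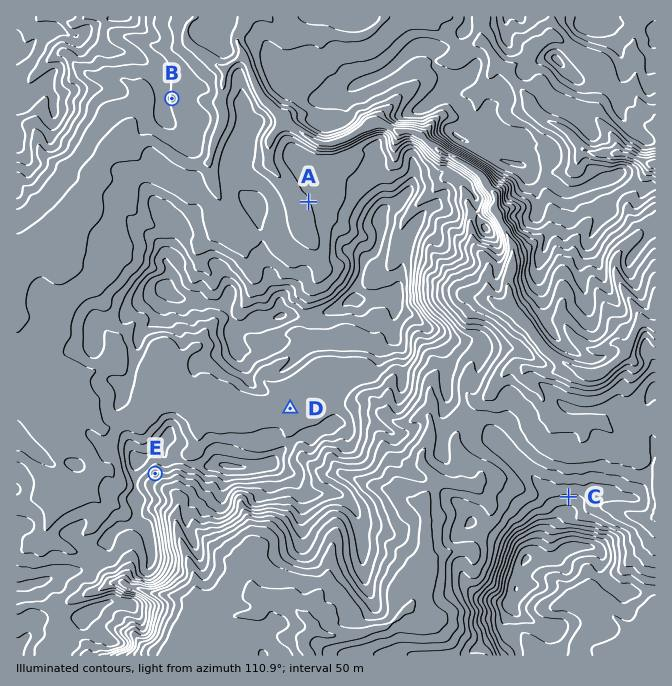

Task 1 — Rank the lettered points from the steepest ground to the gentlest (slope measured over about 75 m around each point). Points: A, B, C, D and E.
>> E C B A D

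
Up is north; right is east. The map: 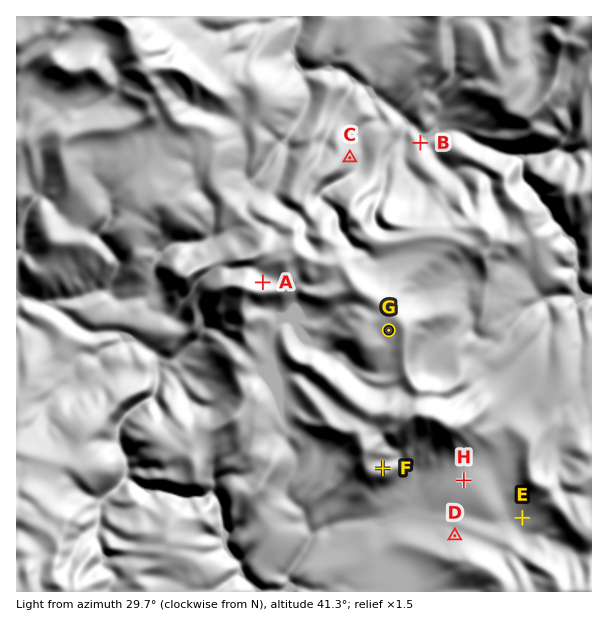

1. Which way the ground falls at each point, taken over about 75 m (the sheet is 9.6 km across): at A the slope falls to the N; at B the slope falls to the NE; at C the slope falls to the E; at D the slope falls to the N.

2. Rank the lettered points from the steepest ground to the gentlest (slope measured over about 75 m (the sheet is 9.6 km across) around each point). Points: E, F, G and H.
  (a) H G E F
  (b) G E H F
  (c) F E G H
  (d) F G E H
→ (c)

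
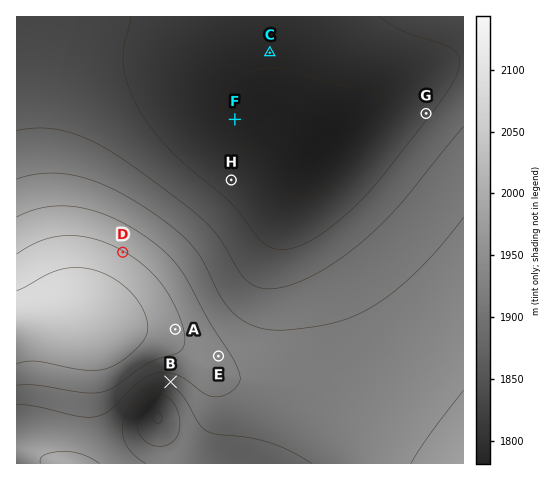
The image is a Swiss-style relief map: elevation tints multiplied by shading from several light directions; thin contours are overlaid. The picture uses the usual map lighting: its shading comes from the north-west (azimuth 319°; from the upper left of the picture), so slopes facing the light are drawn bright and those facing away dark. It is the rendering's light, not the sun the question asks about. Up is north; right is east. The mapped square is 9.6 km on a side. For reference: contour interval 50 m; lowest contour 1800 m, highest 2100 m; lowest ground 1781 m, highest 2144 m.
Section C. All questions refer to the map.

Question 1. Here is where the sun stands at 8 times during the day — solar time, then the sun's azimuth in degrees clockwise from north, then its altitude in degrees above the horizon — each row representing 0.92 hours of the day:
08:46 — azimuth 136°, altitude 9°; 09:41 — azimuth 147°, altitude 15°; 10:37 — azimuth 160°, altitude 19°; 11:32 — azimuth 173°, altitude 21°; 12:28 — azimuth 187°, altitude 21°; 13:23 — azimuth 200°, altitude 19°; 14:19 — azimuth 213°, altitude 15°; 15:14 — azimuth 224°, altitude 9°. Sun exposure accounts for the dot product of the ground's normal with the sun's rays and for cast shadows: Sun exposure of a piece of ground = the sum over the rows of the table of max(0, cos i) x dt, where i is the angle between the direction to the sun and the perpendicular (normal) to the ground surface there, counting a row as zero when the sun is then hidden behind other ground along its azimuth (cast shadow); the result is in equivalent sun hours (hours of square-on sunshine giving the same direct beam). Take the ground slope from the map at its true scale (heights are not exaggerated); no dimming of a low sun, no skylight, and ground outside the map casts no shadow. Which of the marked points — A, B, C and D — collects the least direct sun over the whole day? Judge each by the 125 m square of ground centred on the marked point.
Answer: D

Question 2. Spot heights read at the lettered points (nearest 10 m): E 2010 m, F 1800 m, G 1840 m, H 1830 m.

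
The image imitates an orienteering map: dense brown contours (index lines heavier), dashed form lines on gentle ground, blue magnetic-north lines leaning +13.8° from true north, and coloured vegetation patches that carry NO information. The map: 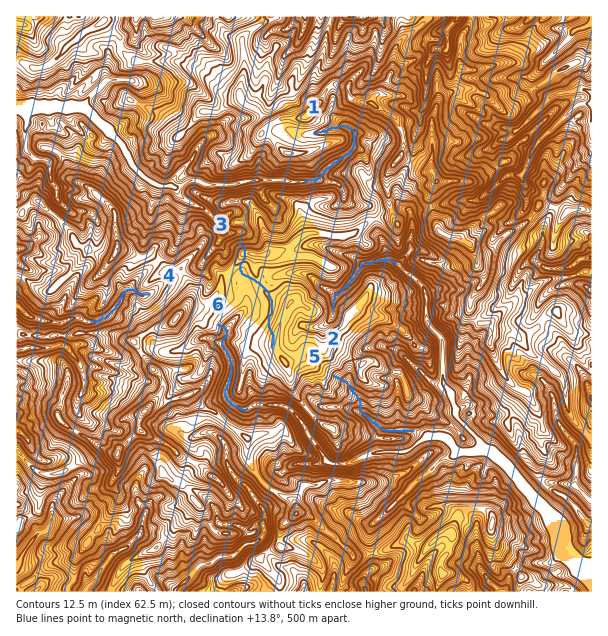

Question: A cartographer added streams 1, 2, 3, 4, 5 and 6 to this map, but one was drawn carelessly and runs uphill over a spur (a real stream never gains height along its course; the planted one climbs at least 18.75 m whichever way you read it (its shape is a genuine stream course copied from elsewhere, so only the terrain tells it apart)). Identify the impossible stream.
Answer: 3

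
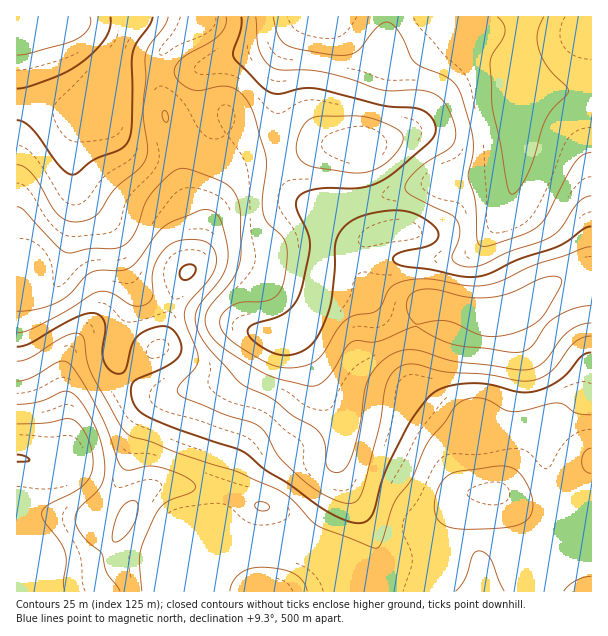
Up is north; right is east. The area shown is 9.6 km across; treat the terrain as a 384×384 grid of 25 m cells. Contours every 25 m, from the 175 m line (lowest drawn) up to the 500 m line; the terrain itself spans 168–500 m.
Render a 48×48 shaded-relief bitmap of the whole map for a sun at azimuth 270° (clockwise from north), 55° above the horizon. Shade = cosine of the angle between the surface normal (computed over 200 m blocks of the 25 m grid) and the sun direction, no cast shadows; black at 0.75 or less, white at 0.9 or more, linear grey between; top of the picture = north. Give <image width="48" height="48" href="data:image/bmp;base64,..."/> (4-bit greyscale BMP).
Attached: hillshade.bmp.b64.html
<image width="48" height="48" href="data:image/bmp;base64,Qk32BAAAAAAAAHYAAAAoAAAAMAAAADAAAAABAAQAAAAAAIAEAAATCwAAEwsAABAAAAAAAAAAAAAAABEREQAiIiIAMzMzAERERABVVVUAZmZmAHd3dwCIiIgAmZmZAKqqqgC7u7sAzMzMAN3d3QDu7u4A////AHdlVVZTJGd3m6l2VEVmd4iYd4h2ZmeIiHdlVVZTJGd3iqh2VVZnZ3iYd4h2Zmd4iHdlRFZTNGd3eIh2Zmd3ZniId4h2Zmd3h3dlRFZTJGd3d3d3d3h2ZniIeId3ZmZ3d3ZURGh0I1d3d3d3d3dmZ5mIh3d3d2Znd2ZUNHmFIkZ3d4h2ZmVVaaqIiHd3d2Znd2ZURGiWMkZneJh2VENFirqYiHd3dmZnd3dlQ1eHVEZmd4h1MiNGm7qZmYd3ZlVnd3d2QzV3dlZmZ3ZTISRoq7qZqYh3ZVVniHd3UxJXd2VVZlRDM0V4q7qZmYd3ZVZ4iHd3YwA2dmVVVVQzRFV5u7qpmId3dlZ4iHd3YwAmdlVVZlREVVVoq7qqmHd3d2d4iHZ3YwAlZVVmZmVFZlVoq7qqmHd3d3d4iHd3YwAkVVZmZmZVVlVoq7qqmHd3d3d3iHd3YgAkVWZmZmZVVWZ4q7qZmYd2d3d2d3eIUgE0VWZmZmZlVWeIm7qZmZh2Znh2ZniIUQJFVVZmZmZlVWiImrqIiYhlVXiHdoiHURNWVVVVVVVVVniZmrqHd3dlRWiph4iXQRR4dlREREM0Z4mpmqqGVWZVVXm7qZmYUiR5h1MiIiI0aJqpiJl2VVZmZ4q8upmpYyR5mFMAASNGeKu5h4h2VWd3d4m8upmqhTRomFIAAjVnd4u6d4h2Z3d3d3irqYmql1RXiGIAE1Vmd3m5h4mHd3iHdmeJmHiKqXVWeHQAFGZlVnipiJqYd3d3d2ZniGZ5qoZWiYYgA1dlNGiZiJqpdmZ3iHZWd2ZnmpdnmphAAUZlM1iZiImYZUVoiYdmZ2ZWiYd4qqhiACVlM1eZh3d2VEZ5mZh3d3ZVeHd5u6l0EBRlQ1eYdmZmZUaJqZmIiHZVd3eJu6h1IBRlQ0eZhmZmVDRomZmZmWVFZ3eJq6h2MSRVQ0eZh3dmUyJGiJmqqWVFZ3iJqph2UyNVRFeJiIdlRDI1eJmrqVRFZ4mZmZiHZCNFRFd4iHdkREM0aJqqqVREaJmZmYiHZDNERWd3d3ZVVmU0Z4mqqVRFaJmZmZh2ZUREVmZ3ZlVVVnVEZ4mqmVRFaImZmZh2ZlVFZ3d3ZUM0VmZEZ4mamVVFeIiJmZdmZmVWeIeIdTIjRWVEZ3iZmFVVd4iJqpdmd2VWeIiIdkMiNEQ0Z3iZmFVVZ3iau5dmd2VWiJiIdlRDMzI0Z3iJiGVWZ3eby4Zmd2VWiIiIdlVVQyEkZ3iIh2Zmd3ec23Vnd2VWiId3ZlZlQxI1Z3eId2Zmd3eM2nVnd1RWiHZmZVZmQyJFZ3d3d2ZmZ3eM2mVndlRGeHZlVWd2VDNFZ3d3d2ZmVneLyWVndlRGd2ZVVWd2ZURWZ3d3d2ZmVWecyWVWdlRFZ2ZmZmdmZlVWZ3eId2ZmVEaMyWVVVVRFZmZnd3ZmZmZmZ3iIh2ZmZDR7yoZVRDM0VmZ4iHZVZmZmZ3iYiHd3ZTJIu6h1QyIjVmd4iHZVZ3ZmZniYiHd3dUI3rLqGQhEjVnd4iHZWZ3dmZniZiA=="/>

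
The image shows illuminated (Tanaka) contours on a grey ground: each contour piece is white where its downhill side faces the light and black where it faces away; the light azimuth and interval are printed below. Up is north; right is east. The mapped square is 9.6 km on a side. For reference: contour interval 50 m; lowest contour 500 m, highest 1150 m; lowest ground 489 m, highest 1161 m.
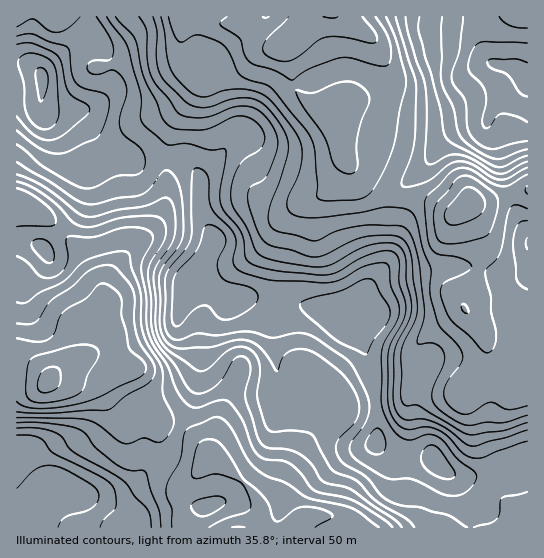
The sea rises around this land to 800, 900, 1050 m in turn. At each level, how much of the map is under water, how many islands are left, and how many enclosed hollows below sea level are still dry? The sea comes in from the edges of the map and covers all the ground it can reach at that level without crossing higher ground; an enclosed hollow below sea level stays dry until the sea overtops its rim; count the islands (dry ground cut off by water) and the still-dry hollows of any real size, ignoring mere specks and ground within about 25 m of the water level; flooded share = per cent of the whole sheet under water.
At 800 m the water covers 40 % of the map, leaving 0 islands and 0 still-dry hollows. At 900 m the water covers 57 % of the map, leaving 0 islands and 0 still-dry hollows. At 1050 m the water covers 90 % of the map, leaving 1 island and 0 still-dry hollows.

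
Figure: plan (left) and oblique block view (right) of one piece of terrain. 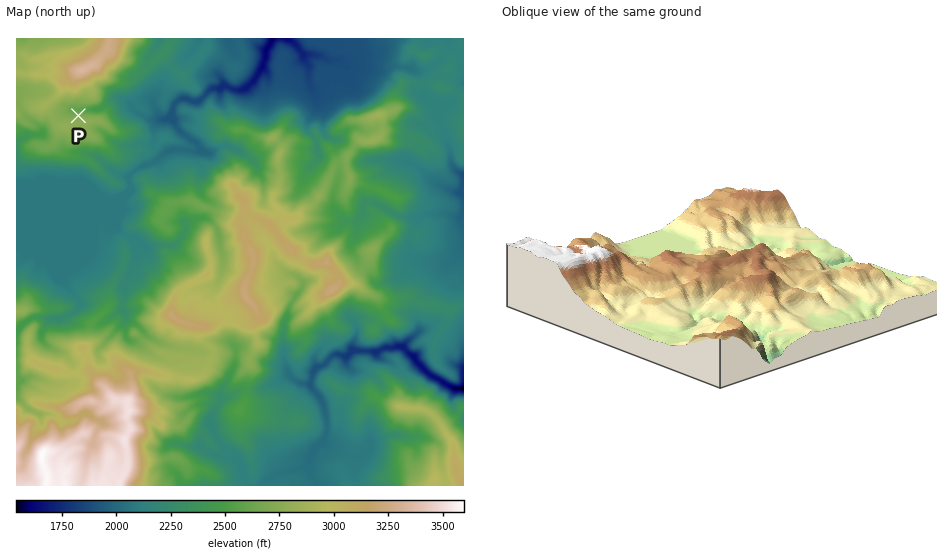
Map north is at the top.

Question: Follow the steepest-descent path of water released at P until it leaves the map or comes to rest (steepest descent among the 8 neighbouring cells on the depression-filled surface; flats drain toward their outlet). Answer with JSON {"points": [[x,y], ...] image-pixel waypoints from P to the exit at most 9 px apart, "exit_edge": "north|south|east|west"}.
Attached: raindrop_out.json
{"points": [[78, 116], [83, 110], [92, 110], [102, 107], [111, 99], [120, 98], [130, 104], [137, 112], [146, 118], [155, 119], [165, 119], [171, 112], [175, 103], [185, 98], [194, 100], [203, 97], [213, 89], [222, 89], [231, 89], [241, 90], [250, 84], [258, 75], [263, 67], [265, 57], [267, 48], [272, 39]], "exit_edge": "north"}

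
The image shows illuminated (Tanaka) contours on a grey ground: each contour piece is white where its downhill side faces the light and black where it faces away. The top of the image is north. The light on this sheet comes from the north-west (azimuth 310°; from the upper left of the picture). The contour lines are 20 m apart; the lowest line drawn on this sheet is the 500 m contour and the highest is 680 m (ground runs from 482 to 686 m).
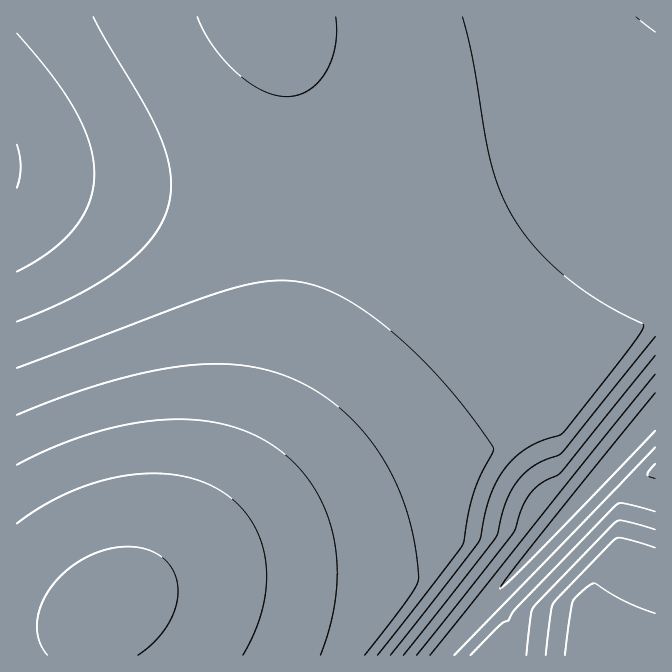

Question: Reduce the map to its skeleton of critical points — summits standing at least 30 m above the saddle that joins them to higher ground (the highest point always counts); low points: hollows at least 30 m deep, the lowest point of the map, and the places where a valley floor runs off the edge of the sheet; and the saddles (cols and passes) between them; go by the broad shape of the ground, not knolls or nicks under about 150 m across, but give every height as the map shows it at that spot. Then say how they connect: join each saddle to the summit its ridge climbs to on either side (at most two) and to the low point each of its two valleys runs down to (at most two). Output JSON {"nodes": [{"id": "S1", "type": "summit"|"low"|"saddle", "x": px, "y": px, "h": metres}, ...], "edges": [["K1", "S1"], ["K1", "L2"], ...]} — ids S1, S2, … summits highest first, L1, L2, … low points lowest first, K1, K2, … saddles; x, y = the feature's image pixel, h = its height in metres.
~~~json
{"nodes": [
{"id": "S1", "type": "summit", "x": 108, "y": 607, "h": 686},
{"id": "S2", "type": "summit", "x": 579, "y": 652, "h": 605},
{"id": "L1", "type": "low", "x": 654, "y": 415, "h": 482},
{"id": "L2", "type": "low", "x": 17, "y": 167, "h": 539},
{"id": "K1", "type": "saddle", "x": 305, "y": 200, "h": 595},
{"id": "K2", "type": "saddle", "x": 444, "y": 654, "h": 507}],
"edges": [["K1", "S1"], ["K1", "L1"], ["K1", "L2"], ["K2", "S1"], ["K2", "S2"], ["K2", "L1"]]}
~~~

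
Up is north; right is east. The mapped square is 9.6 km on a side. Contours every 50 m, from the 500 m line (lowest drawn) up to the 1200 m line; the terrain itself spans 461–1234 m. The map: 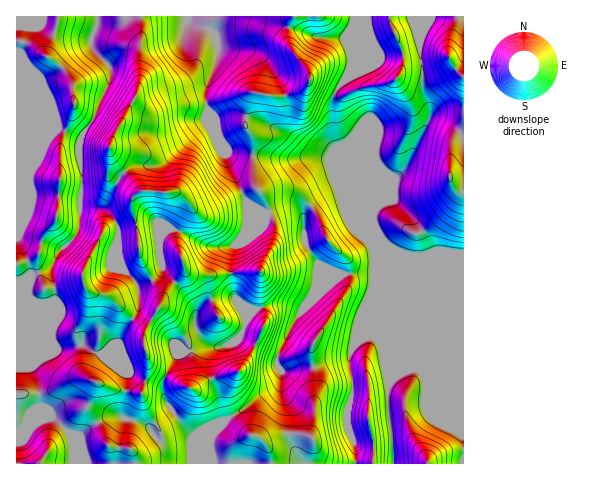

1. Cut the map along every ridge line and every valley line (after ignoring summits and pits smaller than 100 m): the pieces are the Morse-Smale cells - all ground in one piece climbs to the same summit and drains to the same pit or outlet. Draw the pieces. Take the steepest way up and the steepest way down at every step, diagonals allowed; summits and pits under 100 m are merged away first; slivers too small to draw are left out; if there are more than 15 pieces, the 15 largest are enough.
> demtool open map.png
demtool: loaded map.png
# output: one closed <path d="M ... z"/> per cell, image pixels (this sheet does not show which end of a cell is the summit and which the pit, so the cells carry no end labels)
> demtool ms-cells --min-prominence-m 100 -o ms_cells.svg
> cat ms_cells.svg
<path d="M140 16l-124 1 0 413 4 0 6-4 17-8 10-1 18 18 2 10 0 19 282 0 1-18-9-20 0-16 6-20-3-21 1-18 3-7 10-6 8-1 5 2 5 7 5 11 1 17 1-20 39-91 3-13-15-28-21-22-16 5-6 9 0 9 14 35-1 24-14-37-14-15-30-72-24-1-17 3-21-4-13 1 0 19 3 12-14 5 4 8 19 12 21-6 13 1 5 12 1 24 12 19 15 9 11 2-41 36-22-6-27 6-23-13-20 3-11 8-4 12 1 8 13 17 6 2 9-1 11-4 4-5 33 15 8 1-3 3 0 11 5 7-4 11-62 43-23 8-25-31-8-19-22-7-8-6-11-3-18-16-18-9-26 3-5-6-9-21-23-24 21 7 13-4-2-34 6-13 14-12 7-11 1-22 21-1 23-35-11-13-4-13 27-50 4-13 0-38 2-11z"/><path d="M463 16l-43 1 2 68 8 25 0 8-23 48-13 14-8 21 9-1 17 16 9 13 10 24-43 104 1 28 7-9 16-8 9 4 43-1z"/><path d="M419 16l-64 0-2 11-6 14 4 13 0 15-4 9-10 11-5 10 1 40 53 130 1-11-13-30-1-14 4-7 9-6 8-21 13-14 23-48 0-8-8-25z"/><path d="M188 16l-47 1-1 66-4 13-27 50 4 13 11 12 12-6 26-1 47-38-3-6 1-14-2-14 11-26 2-23-2-8-6-5-21-8z"/><path d="M354 16l-60 0-6 13 0 13 4 10 16 18 2 6-1 8-10 8-18 4-28-3-2 4-6 27 8 13 0 19 34 4 17-3 25 2 29 71 14 15 14 37 1-12-2-7-42-99-11-32 0-33 5-10 10-11 4-9 0-15-4-13 6-14z"/><path d="M171 228l-8 6-3 7 2 30-9 9-16 6 3 20-4 9-13 14-4 13-18 13 18 15 25 11 14 4 4 5 2-12 12-22 35-10-11-10-4-8-1-8 4-12 7-6 8-4 21 0-4-25 2-27-23 1-25-14z"/><path d="M88 207l-8 1-1 22-7 11-14 12-5 10-1 15 2 7 0 15-13 4-19-7-1 2 22 22 9 21 5 6 26-3 8 6 11 3 17-12 4-13 13-14 4-9 0-11-4-12-14-14-3-7-3-18 3-15-3-7-11-12z"/><path d="M293 16l-104 0-1 2 1 4 21 8 7 9 1 17-12 32-1 10 2 13 9 20 11 20 4 3 22 1 1-14-9-19 6-25 2-4 28 3 18-4 10-8 1-8-2-6-16-18-4-10 0-13z"/><path d="M125 172l-24 35-13 1 17 2 11 12 3 7-3 14 3 19 3 7 16 17 15-6 9-9-2-30 3-7 5-4 3-2 14 5 25 14 19 0 9-3 29-29-17-10-8-13-33 16-12 3-19-19-38-1z"/><path d="M239 337l-4 5-11 4-20 0-28 10-12 22 0 20 19 28 10 10 28-10 37-28 18-10 4-5 2-11-5-5 1-13z"/><path d="M297 207l-11 0-19 6-29 31-5 2-2 27 3 22 9 10 12 5 25-6 22 6 41-36-11-2-15-9-12-19-2-30z"/><path d="M414 368l-15 6-11 11 0 27 4 18 2 33 69 1 1-92-43 0z"/><path d="M208 112l-2 8 3 6-16 11-27 25-7 3-23 0-12 7 16 19 38 1 19 19 12-3 32-16z"/><path d="M372 337l-8 1-8 5-5 8-1 18 3 21-6 20 0 16 9 20 0 18 37 0-1-34-4-18-1-55-7-15z"/><path d="M53 417l-13 3-24 11 1 33 55-1 1-18-2-10z"/>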